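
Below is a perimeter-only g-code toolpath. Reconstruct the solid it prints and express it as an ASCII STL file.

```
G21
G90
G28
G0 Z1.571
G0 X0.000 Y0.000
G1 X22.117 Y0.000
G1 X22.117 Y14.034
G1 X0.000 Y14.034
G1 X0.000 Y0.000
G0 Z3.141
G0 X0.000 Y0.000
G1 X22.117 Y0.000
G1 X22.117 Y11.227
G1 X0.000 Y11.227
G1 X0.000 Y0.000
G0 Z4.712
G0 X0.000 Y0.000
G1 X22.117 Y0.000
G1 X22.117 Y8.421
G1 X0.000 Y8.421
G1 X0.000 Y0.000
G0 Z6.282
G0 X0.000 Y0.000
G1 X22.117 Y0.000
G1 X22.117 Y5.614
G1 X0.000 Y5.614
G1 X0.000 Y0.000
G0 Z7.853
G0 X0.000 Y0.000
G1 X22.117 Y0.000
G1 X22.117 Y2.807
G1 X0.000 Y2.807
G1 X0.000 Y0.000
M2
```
solid part
  facet normal 0.0000 0.0000 -1.0000
    outer loop
      vertex 22.117 16.841 0.000
      vertex 22.117 0.000 0.000
      vertex 0.000 0.000 0.000
    endloop
  endfacet
  facet normal 0.0000 0.0000 -1.0000
    outer loop
      vertex 0.000 16.841 0.000
      vertex 22.117 16.841 0.000
      vertex 0.000 0.000 0.000
    endloop
  endfacet
  facet normal 0.0000 -1.0000 0.0000
    outer loop
      vertex 0.000 0.000 0.000
      vertex 22.117 0.000 0.000
      vertex 22.117 0.000 9.423
    endloop
  endfacet
  facet normal 0.0000 -1.0000 0.0000
    outer loop
      vertex 0.000 0.000 0.000
      vertex 22.117 0.000 9.423
      vertex 0.000 0.000 9.423
    endloop
  endfacet
  facet normal 0.0000 0.4883 0.8727
    outer loop
      vertex 0.000 0.000 9.423
      vertex 22.117 0.000 9.423
      vertex 22.117 16.841 0.000
    endloop
  endfacet
  facet normal 0.0000 0.4883 0.8727
    outer loop
      vertex 0.000 0.000 9.423
      vertex 22.117 16.841 0.000
      vertex 0.000 16.841 0.000
    endloop
  endfacet
  facet normal -1.0000 0.0000 0.0000
    outer loop
      vertex 0.000 0.000 9.423
      vertex 0.000 16.841 0.000
      vertex 0.000 0.000 0.000
    endloop
  endfacet
  facet normal 1.0000 0.0000 0.0000
    outer loop
      vertex 22.117 0.000 0.000
      vertex 22.117 16.841 0.000
      vertex 22.117 0.000 9.423
    endloop
  endfacet
endsolid part

The G0 Z moves step by Δz≈1.571 mm. The G1 loops shrink linearly with z, so the solid tapers from its base footprint up to z≈9.42. Closing with a flat bottom cap and the tapered top and triangulating gives 8 facets — a wedge (ramp): 22.1 × 16.8 mm base, rising to 9.42 mm along the y=0 edge and sloping linearly to z=0 at y=16.8.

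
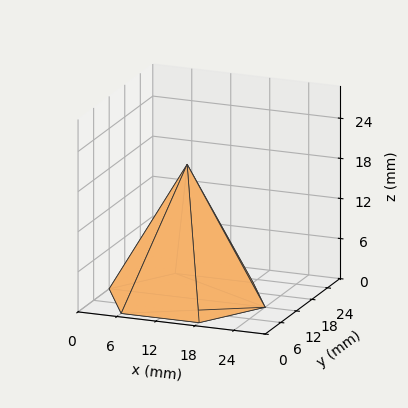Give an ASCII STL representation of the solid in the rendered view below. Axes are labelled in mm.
Reading the render: the shape is a regular 6-sided pyramid, base circumscribed radius ≈ 12 mm, apex at z ≈ 20 mm (dimensions read to the nearest mm from the axis ticks). For the STL, each face is triangulated and given an outward normal.

solid part
  facet normal 0.0000 0.0000 -1.0000
    outer loop
      vertex 6.0 22.4 0.0
      vertex 18.0 22.4 0.0
      vertex 24.0 12.0 0.0
    endloop
  endfacet
  facet normal 0.0000 0.0000 -1.0000
    outer loop
      vertex 0.0 12.0 0.0
      vertex 6.0 22.4 0.0
      vertex 24.0 12.0 0.0
    endloop
  endfacet
  facet normal 0.0000 0.0000 -1.0000
    outer loop
      vertex 6.0 1.6 0.0
      vertex 0.0 12.0 0.0
      vertex 24.0 12.0 0.0
    endloop
  endfacet
  facet normal 0.0000 0.0000 -1.0000
    outer loop
      vertex 18.0 1.6 0.0
      vertex 6.0 1.6 0.0
      vertex 24.0 12.0 0.0
    endloop
  endfacet
  facet normal 0.7686 0.4434 0.4612
    outer loop
      vertex 24.0 12.0 0.0
      vertex 18.0 22.4 0.0
      vertex 12.0 12.0 20.0
    endloop
  endfacet
  facet normal 0.0000 0.8872 0.4614
    outer loop
      vertex 18.0 22.4 0.0
      vertex 6.0 22.4 0.0
      vertex 12.0 12.0 20.0
    endloop
  endfacet
  facet normal -0.7686 0.4434 0.4612
    outer loop
      vertex 6.0 22.4 0.0
      vertex 0.0 12.0 0.0
      vertex 12.0 12.0 20.0
    endloop
  endfacet
  facet normal -0.7686 -0.4434 0.4612
    outer loop
      vertex 0.0 12.0 0.0
      vertex 6.0 1.6 0.0
      vertex 12.0 12.0 20.0
    endloop
  endfacet
  facet normal 0.0000 -0.8872 0.4614
    outer loop
      vertex 6.0 1.6 0.0
      vertex 18.0 1.6 0.0
      vertex 12.0 12.0 20.0
    endloop
  endfacet
  facet normal 0.7686 -0.4434 0.4612
    outer loop
      vertex 18.0 1.6 0.0
      vertex 24.0 12.0 0.0
      vertex 12.0 12.0 20.0
    endloop
  endfacet
endsolid part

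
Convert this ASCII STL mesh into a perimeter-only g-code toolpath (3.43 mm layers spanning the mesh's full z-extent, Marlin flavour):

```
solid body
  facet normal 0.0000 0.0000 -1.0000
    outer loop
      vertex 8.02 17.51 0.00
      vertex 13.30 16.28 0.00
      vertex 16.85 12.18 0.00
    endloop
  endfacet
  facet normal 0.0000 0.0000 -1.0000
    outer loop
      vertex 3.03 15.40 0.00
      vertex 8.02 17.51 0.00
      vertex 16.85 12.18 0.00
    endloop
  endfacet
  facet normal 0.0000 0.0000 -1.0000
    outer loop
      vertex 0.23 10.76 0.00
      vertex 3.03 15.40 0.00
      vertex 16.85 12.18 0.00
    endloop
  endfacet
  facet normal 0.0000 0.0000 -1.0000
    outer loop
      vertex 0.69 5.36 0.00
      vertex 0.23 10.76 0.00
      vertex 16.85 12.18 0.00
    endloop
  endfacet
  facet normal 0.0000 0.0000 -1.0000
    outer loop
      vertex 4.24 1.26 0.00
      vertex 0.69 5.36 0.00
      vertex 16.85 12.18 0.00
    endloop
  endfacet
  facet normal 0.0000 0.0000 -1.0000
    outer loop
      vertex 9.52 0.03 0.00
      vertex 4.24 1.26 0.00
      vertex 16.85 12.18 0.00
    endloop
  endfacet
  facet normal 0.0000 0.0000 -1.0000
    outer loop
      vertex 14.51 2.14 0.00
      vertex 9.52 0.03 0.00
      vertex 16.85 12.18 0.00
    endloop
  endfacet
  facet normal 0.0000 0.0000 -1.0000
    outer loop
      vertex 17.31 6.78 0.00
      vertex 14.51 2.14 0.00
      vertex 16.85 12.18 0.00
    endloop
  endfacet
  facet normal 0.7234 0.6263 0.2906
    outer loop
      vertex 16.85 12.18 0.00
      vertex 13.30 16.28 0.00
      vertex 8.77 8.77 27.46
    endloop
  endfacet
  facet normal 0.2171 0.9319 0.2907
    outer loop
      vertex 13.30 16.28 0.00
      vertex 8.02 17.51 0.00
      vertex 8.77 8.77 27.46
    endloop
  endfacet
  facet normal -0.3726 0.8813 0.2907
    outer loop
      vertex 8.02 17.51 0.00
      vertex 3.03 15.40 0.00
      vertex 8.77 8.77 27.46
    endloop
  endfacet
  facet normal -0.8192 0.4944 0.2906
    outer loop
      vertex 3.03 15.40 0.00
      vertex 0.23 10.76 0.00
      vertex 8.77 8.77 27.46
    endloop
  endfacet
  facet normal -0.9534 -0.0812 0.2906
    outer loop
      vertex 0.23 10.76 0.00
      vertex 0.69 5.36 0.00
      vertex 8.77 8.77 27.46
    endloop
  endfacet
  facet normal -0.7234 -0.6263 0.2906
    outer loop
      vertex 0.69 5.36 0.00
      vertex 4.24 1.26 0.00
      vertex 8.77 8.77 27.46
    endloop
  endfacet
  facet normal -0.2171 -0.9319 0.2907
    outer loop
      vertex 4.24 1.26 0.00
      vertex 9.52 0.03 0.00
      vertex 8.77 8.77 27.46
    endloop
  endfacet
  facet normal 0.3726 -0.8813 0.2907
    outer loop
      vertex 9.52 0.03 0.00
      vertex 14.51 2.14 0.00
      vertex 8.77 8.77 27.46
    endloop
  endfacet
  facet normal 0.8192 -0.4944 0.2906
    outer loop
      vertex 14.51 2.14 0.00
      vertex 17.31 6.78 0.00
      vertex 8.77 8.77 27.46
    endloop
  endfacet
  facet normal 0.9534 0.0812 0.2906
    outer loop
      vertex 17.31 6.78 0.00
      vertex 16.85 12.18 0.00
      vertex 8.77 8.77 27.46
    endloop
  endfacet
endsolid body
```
; perimeter-only toolpath
G21 ; units = mm
G90 ; absolute positioning
G28 ; home
; layer 1
G0 Z3.43
G0 X15.84 Y11.75
G1 X12.73 Y15.34
G1 X8.11 Y16.42
G1 X3.75 Y14.57
G1 X1.30 Y10.51
G1 X1.70 Y5.79
G1 X4.81 Y2.20
G1 X9.43 Y1.12
G1 X13.79 Y2.97
G1 X16.24 Y7.03
G1 X15.84 Y11.75
; layer 2
G0 Z6.87
G0 X14.83 Y11.33
G1 X12.17 Y14.40
G1 X8.21 Y15.32
G1 X4.46 Y13.74
G1 X2.36 Y10.26
G1 X2.71 Y6.21
G1 X5.37 Y3.14
G1 X9.33 Y2.21
G1 X13.07 Y3.80
G1 X15.17 Y7.28
G1 X14.83 Y11.33
; layer 3
G0 Z10.30
G0 X13.82 Y10.90
G1 X11.60 Y13.46
G1 X8.30 Y14.23
G1 X5.18 Y12.91
G1 X3.43 Y10.01
G1 X3.72 Y6.64
G1 X5.94 Y4.08
G1 X9.24 Y3.31
G1 X12.36 Y4.63
G1 X14.11 Y7.53
G1 X13.82 Y10.90
; layer 4
G0 Z13.73
G0 X12.81 Y10.47
G1 X11.04 Y12.53
G1 X8.39 Y13.14
G1 X5.90 Y12.09
G1 X4.50 Y9.77
G1 X4.73 Y7.06
G1 X6.50 Y5.01
G1 X9.14 Y4.40
G1 X11.64 Y5.46
G1 X13.04 Y7.78
G1 X12.81 Y10.47
; layer 5
G0 Z17.16
G0 X11.80 Y10.05
G1 X10.47 Y11.59
G1 X8.49 Y12.05
G1 X6.62 Y11.26
G1 X5.57 Y9.52
G1 X5.74 Y7.49
G1 X7.07 Y5.95
G1 X9.05 Y5.49
G1 X10.92 Y6.28
G1 X11.97 Y8.02
G1 X11.80 Y10.05
; layer 6
G0 Z20.59
G0 X10.79 Y9.62
G1 X9.90 Y10.65
G1 X8.58 Y10.96
G1 X7.33 Y10.43
G1 X6.63 Y9.27
G1 X6.75 Y7.92
G1 X7.64 Y6.89
G1 X8.96 Y6.58
G1 X10.21 Y7.11
G1 X10.91 Y8.27
G1 X10.79 Y9.62
; layer 7
G0 Z24.03
G0 X9.78 Y9.20
G1 X9.34 Y9.71
G1 X8.68 Y9.86
G1 X8.05 Y9.60
G1 X7.70 Y9.02
G1 X7.76 Y8.34
G1 X8.20 Y7.83
G1 X8.86 Y7.68
G1 X9.49 Y7.94
G1 X9.84 Y8.52
G1 X9.78 Y9.20
M2 ; end

The solid is a regular 10-sided pyramid, base circumscribed radius ≈ 8.77 mm, apex at z ≈ 27.5 mm. Slicing at Δz = 3.43 mm — 8 equal slices spanning the solid's height, so layer i sits at z = i·h/8 — gives 7 non-empty perimeters. Each is a 10-segment closed polygon; G0 lifts to the layer z and rapids to the start vertex, then G1 traces the edges. The cross-section shrinks linearly with z (the slice at the apex is degenerate and omitted).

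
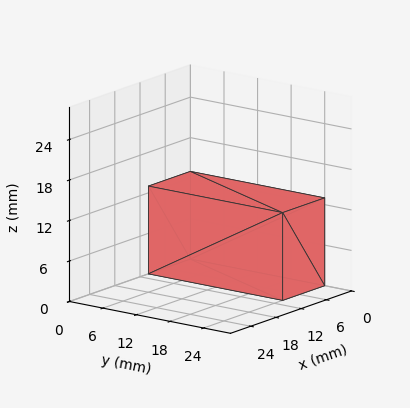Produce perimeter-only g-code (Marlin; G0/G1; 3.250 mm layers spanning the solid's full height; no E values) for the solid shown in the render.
Reading the render: the shape is a rectangular box, roughly 10 × 24 mm footprint and 13 mm tall (dimensions read to the nearest mm from the axis ticks). For the g-code, the solid's height is divided into equal slices at the stated Δz and each level perimeter traced with G1 moves after a G0 lift.

; perimeter-only toolpath
G21 ; units = mm
G90 ; absolute positioning
G28 ; home
; layer 1
G0 Z3.250
G0 X0.000 Y0.000
G1 X10.000 Y0.000
G1 X10.000 Y24.000
G1 X0.000 Y24.000
G1 X0.000 Y0.000
; layer 2
G0 Z6.500
G0 X0.000 Y0.000
G1 X10.000 Y0.000
G1 X10.000 Y24.000
G1 X0.000 Y24.000
G1 X0.000 Y0.000
; layer 3
G0 Z9.750
G0 X0.000 Y0.000
G1 X10.000 Y0.000
G1 X10.000 Y24.000
G1 X0.000 Y24.000
G1 X0.000 Y0.000
; layer 4
G0 Z13.000
G0 X0.000 Y0.000
G1 X10.000 Y0.000
G1 X10.000 Y24.000
G1 X0.000 Y24.000
G1 X0.000 Y0.000
M2 ; end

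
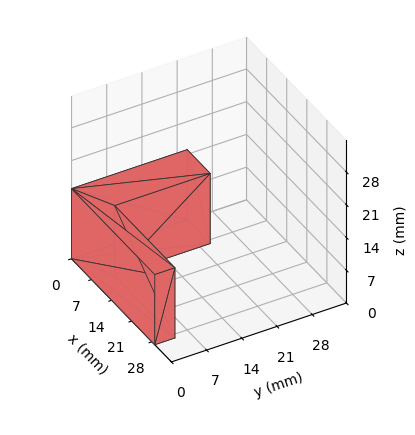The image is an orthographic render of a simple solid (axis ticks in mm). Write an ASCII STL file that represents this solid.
Reading the render: the shape is an L-shaped prism: outer 29 × 23 mm, arm thicknesses ≈ 4 mm (horizontal) and 8 mm (vertical), extruded 15 mm in z (dimensions read to the nearest mm from the axis ticks). For the STL, each face is triangulated and given an outward normal.

solid part
  facet normal 0.0000 0.0000 -1.0000
    outer loop
      vertex 29.000 4.000 0.000
      vertex 29.000 0.000 0.000
      vertex 0.000 0.000 0.000
    endloop
  endfacet
  facet normal 0.0000 0.0000 -1.0000
    outer loop
      vertex 8.000 4.000 0.000
      vertex 29.000 4.000 0.000
      vertex 0.000 0.000 0.000
    endloop
  endfacet
  facet normal 0.0000 0.0000 -1.0000
    outer loop
      vertex 8.000 23.000 0.000
      vertex 8.000 4.000 0.000
      vertex 0.000 0.000 0.000
    endloop
  endfacet
  facet normal 0.0000 0.0000 -1.0000
    outer loop
      vertex 0.000 23.000 0.000
      vertex 8.000 23.000 0.000
      vertex 0.000 0.000 0.000
    endloop
  endfacet
  facet normal 0.0000 0.0000 1.0000
    outer loop
      vertex 0.000 0.000 15.000
      vertex 29.000 0.000 15.000
      vertex 29.000 4.000 15.000
    endloop
  endfacet
  facet normal 0.0000 0.0000 1.0000
    outer loop
      vertex 0.000 0.000 15.000
      vertex 29.000 4.000 15.000
      vertex 8.000 4.000 15.000
    endloop
  endfacet
  facet normal 0.0000 0.0000 1.0000
    outer loop
      vertex 0.000 0.000 15.000
      vertex 8.000 4.000 15.000
      vertex 8.000 23.000 15.000
    endloop
  endfacet
  facet normal 0.0000 0.0000 1.0000
    outer loop
      vertex 0.000 0.000 15.000
      vertex 8.000 23.000 15.000
      vertex 0.000 23.000 15.000
    endloop
  endfacet
  facet normal 0.0000 -1.0000 0.0000
    outer loop
      vertex 0.000 0.000 0.000
      vertex 29.000 0.000 0.000
      vertex 29.000 0.000 15.000
    endloop
  endfacet
  facet normal 0.0000 -1.0000 0.0000
    outer loop
      vertex 0.000 0.000 0.000
      vertex 29.000 0.000 15.000
      vertex 0.000 0.000 15.000
    endloop
  endfacet
  facet normal 1.0000 0.0000 0.0000
    outer loop
      vertex 29.000 0.000 0.000
      vertex 29.000 4.000 0.000
      vertex 29.000 4.000 15.000
    endloop
  endfacet
  facet normal 1.0000 0.0000 0.0000
    outer loop
      vertex 29.000 0.000 0.000
      vertex 29.000 4.000 15.000
      vertex 29.000 0.000 15.000
    endloop
  endfacet
  facet normal 0.0000 1.0000 0.0000
    outer loop
      vertex 29.000 4.000 0.000
      vertex 8.000 4.000 0.000
      vertex 8.000 4.000 15.000
    endloop
  endfacet
  facet normal 0.0000 1.0000 0.0000
    outer loop
      vertex 29.000 4.000 0.000
      vertex 8.000 4.000 15.000
      vertex 29.000 4.000 15.000
    endloop
  endfacet
  facet normal 1.0000 0.0000 0.0000
    outer loop
      vertex 8.000 4.000 0.000
      vertex 8.000 23.000 0.000
      vertex 8.000 23.000 15.000
    endloop
  endfacet
  facet normal 1.0000 0.0000 0.0000
    outer loop
      vertex 8.000 4.000 0.000
      vertex 8.000 23.000 15.000
      vertex 8.000 4.000 15.000
    endloop
  endfacet
  facet normal 0.0000 1.0000 0.0000
    outer loop
      vertex 8.000 23.000 0.000
      vertex 0.000 23.000 0.000
      vertex 0.000 23.000 15.000
    endloop
  endfacet
  facet normal 0.0000 1.0000 0.0000
    outer loop
      vertex 8.000 23.000 0.000
      vertex 0.000 23.000 15.000
      vertex 8.000 23.000 15.000
    endloop
  endfacet
  facet normal -1.0000 0.0000 0.0000
    outer loop
      vertex 0.000 23.000 0.000
      vertex 0.000 0.000 0.000
      vertex 0.000 0.000 15.000
    endloop
  endfacet
  facet normal -1.0000 0.0000 0.0000
    outer loop
      vertex 0.000 23.000 0.000
      vertex 0.000 0.000 15.000
      vertex 0.000 23.000 15.000
    endloop
  endfacet
endsolid part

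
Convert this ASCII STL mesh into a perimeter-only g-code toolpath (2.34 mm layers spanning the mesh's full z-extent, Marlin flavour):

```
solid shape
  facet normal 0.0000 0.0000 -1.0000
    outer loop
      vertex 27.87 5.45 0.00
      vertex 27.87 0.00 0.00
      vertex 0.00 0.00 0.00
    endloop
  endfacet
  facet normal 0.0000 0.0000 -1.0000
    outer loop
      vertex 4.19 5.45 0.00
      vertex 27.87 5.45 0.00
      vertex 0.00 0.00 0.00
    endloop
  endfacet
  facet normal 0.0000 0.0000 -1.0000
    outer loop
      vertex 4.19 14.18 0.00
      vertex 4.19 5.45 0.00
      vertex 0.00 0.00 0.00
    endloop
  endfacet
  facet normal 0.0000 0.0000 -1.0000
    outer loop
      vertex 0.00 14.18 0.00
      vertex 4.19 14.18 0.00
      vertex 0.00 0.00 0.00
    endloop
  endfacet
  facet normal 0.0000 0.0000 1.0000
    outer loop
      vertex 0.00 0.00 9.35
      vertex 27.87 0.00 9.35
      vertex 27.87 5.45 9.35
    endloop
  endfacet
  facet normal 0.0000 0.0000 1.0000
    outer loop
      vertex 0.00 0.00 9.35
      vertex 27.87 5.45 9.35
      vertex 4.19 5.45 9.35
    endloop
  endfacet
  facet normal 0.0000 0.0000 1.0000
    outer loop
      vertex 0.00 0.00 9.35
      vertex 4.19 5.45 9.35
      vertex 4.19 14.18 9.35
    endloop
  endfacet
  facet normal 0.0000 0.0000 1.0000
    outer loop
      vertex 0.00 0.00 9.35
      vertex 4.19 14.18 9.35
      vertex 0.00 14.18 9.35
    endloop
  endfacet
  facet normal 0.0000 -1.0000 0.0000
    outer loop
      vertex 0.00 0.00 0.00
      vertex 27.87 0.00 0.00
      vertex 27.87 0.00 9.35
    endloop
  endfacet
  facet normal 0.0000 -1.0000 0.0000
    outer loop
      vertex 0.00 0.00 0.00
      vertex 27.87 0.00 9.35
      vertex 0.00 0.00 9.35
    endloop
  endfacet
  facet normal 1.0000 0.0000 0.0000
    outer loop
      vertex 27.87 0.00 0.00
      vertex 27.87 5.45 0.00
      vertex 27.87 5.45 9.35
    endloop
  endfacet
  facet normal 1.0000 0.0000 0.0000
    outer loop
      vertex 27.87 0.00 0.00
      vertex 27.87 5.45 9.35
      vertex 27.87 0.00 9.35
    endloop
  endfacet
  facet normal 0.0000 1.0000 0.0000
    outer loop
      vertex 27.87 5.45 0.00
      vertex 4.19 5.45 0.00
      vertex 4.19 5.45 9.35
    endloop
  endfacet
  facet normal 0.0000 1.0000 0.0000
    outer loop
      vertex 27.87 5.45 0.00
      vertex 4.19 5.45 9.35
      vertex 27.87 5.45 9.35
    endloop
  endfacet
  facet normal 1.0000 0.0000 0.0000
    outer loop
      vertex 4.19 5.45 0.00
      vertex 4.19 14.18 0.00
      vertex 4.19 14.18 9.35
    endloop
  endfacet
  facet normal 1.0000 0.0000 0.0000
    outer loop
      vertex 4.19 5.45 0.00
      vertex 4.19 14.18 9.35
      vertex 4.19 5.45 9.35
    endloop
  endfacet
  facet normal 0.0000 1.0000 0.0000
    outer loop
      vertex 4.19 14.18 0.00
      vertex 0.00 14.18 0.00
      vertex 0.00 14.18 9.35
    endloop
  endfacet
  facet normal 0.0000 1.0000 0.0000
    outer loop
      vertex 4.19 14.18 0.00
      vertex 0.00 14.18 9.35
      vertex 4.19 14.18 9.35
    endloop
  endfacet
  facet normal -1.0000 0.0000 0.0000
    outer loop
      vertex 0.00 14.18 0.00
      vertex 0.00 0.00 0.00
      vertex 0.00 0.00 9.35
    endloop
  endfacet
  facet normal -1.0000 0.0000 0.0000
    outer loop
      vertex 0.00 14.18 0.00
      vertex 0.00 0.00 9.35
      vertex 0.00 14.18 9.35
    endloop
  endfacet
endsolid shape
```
; perimeter-only toolpath
G21 ; units = mm
G90 ; absolute positioning
G28 ; home
; layer 1
G0 Z2.34
G0 X0.00 Y0.00
G1 X27.87 Y0.00
G1 X27.87 Y5.45
G1 X4.19 Y5.45
G1 X4.19 Y14.18
G1 X0.00 Y14.18
G1 X0.00 Y0.00
; layer 2
G0 Z4.67
G0 X0.00 Y0.00
G1 X27.87 Y0.00
G1 X27.87 Y5.45
G1 X4.19 Y5.45
G1 X4.19 Y14.18
G1 X0.00 Y14.18
G1 X0.00 Y0.00
; layer 3
G0 Z7.01
G0 X0.00 Y0.00
G1 X27.87 Y0.00
G1 X27.87 Y5.45
G1 X4.19 Y5.45
G1 X4.19 Y14.18
G1 X0.00 Y14.18
G1 X0.00 Y0.00
; layer 4
G0 Z9.35
G0 X0.00 Y0.00
G1 X27.87 Y0.00
G1 X27.87 Y5.45
G1 X4.19 Y5.45
G1 X4.19 Y14.18
G1 X0.00 Y14.18
G1 X0.00 Y0.00
M2 ; end

The solid is an L-shaped prism: outer 27.9 × 14.2 mm, arm thicknesses ≈ 5.45 mm (horizontal) and 4.19 mm (vertical), extruded 9.35 mm in z. Slicing at Δz = 2.34 mm — 4 equal slices spanning the solid's height, so layer i sits at z = i·h/4 — gives 4 non-empty perimeters. Each is a 6-segment closed polygon; G0 lifts to the layer z and rapids to the start vertex, then G1 traces the edges.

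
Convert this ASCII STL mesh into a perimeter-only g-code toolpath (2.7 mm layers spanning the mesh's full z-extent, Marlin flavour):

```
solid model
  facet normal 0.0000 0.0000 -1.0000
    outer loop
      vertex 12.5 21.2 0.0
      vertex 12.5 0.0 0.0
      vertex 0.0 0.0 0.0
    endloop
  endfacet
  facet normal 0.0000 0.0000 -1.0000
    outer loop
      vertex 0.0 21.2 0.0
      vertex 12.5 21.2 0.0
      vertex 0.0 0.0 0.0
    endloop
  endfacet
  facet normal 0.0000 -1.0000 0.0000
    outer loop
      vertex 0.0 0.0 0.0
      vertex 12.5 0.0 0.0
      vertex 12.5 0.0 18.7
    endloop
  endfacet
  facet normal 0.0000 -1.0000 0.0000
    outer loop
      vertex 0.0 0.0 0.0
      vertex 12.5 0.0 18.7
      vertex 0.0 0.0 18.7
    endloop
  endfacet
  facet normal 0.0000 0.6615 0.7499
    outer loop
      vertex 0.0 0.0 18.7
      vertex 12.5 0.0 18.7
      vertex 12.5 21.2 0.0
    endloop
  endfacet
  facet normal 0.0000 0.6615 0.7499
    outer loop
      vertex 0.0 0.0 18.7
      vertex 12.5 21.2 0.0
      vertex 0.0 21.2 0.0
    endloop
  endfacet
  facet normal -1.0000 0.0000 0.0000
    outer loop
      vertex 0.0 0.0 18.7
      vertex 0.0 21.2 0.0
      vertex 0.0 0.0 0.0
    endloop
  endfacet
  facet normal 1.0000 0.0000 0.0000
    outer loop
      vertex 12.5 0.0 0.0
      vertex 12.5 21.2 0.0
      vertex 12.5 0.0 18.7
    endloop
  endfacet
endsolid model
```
; perimeter-only toolpath
G21 ; units = mm
G90 ; absolute positioning
G28 ; home
; layer 1
G0 Z2.7
G0 X0.0 Y0.0
G1 X12.5 Y0.0
G1 X12.5 Y18.2
G1 X0.0 Y18.2
G1 X0.0 Y0.0
; layer 2
G0 Z5.3
G0 X0.0 Y0.0
G1 X12.5 Y0.0
G1 X12.5 Y15.1
G1 X0.0 Y15.1
G1 X0.0 Y0.0
; layer 3
G0 Z8.0
G0 X0.0 Y0.0
G1 X12.5 Y0.0
G1 X12.5 Y12.1
G1 X0.0 Y12.1
G1 X0.0 Y0.0
; layer 4
G0 Z10.7
G0 X0.0 Y0.0
G1 X12.5 Y0.0
G1 X12.5 Y9.1
G1 X0.0 Y9.1
G1 X0.0 Y0.0
; layer 5
G0 Z13.4
G0 X0.0 Y0.0
G1 X12.5 Y0.0
G1 X12.5 Y6.1
G1 X0.0 Y6.1
G1 X0.0 Y0.0
; layer 6
G0 Z16.0
G0 X0.0 Y0.0
G1 X12.5 Y0.0
G1 X12.5 Y3.0
G1 X0.0 Y3.0
G1 X0.0 Y0.0
M2 ; end

The solid is a wedge (ramp): 12.5 × 21.2 mm base, rising to 18.7 mm along the y=0 edge and sloping linearly to z=0 at y=21.2. Slicing at Δz = 2.7 mm — 7 equal slices spanning the solid's height, so layer i sits at z = i·h/7 — gives 6 non-empty perimeters. Each is a 4-segment closed polygon; G0 lifts to the layer z and rapids to the start vertex, then G1 traces the edges. The cross-section shrinks linearly with z (the slice at the apex is degenerate and omitted).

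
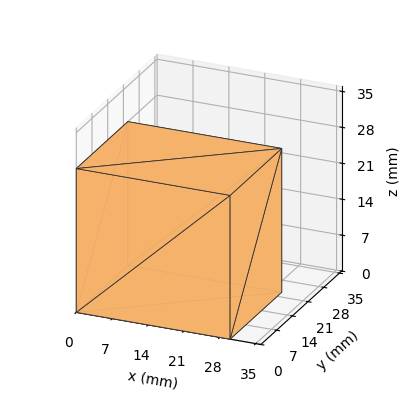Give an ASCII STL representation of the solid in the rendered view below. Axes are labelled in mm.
Reading the render: the shape is a rectangular box, roughly 30 × 23 mm footprint and 28 mm tall (dimensions read to the nearest mm from the axis ticks). For the STL, each face is triangulated and given an outward normal.

solid part
  facet normal 0.0000 0.0000 -1.0000
    outer loop
      vertex 30.0 23.0 0.0
      vertex 30.0 0.0 0.0
      vertex 0.0 0.0 0.0
    endloop
  endfacet
  facet normal 0.0000 0.0000 -1.0000
    outer loop
      vertex 0.0 23.0 0.0
      vertex 30.0 23.0 0.0
      vertex 0.0 0.0 0.0
    endloop
  endfacet
  facet normal 0.0000 0.0000 1.0000
    outer loop
      vertex 0.0 0.0 28.0
      vertex 30.0 0.0 28.0
      vertex 30.0 23.0 28.0
    endloop
  endfacet
  facet normal 0.0000 0.0000 1.0000
    outer loop
      vertex 0.0 0.0 28.0
      vertex 30.0 23.0 28.0
      vertex 0.0 23.0 28.0
    endloop
  endfacet
  facet normal 0.0000 -1.0000 0.0000
    outer loop
      vertex 0.0 0.0 0.0
      vertex 30.0 0.0 0.0
      vertex 30.0 0.0 28.0
    endloop
  endfacet
  facet normal 0.0000 -1.0000 0.0000
    outer loop
      vertex 0.0 0.0 0.0
      vertex 30.0 0.0 28.0
      vertex 0.0 0.0 28.0
    endloop
  endfacet
  facet normal 0.0000 1.0000 0.0000
    outer loop
      vertex 30.0 23.0 28.0
      vertex 30.0 23.0 0.0
      vertex 0.0 23.0 0.0
    endloop
  endfacet
  facet normal 0.0000 1.0000 0.0000
    outer loop
      vertex 0.0 23.0 28.0
      vertex 30.0 23.0 28.0
      vertex 0.0 23.0 0.0
    endloop
  endfacet
  facet normal -1.0000 0.0000 0.0000
    outer loop
      vertex 0.0 23.0 28.0
      vertex 0.0 23.0 0.0
      vertex 0.0 0.0 0.0
    endloop
  endfacet
  facet normal -1.0000 0.0000 0.0000
    outer loop
      vertex 0.0 0.0 28.0
      vertex 0.0 23.0 28.0
      vertex 0.0 0.0 0.0
    endloop
  endfacet
  facet normal 1.0000 0.0000 0.0000
    outer loop
      vertex 30.0 0.0 0.0
      vertex 30.0 23.0 0.0
      vertex 30.0 23.0 28.0
    endloop
  endfacet
  facet normal 1.0000 0.0000 0.0000
    outer loop
      vertex 30.0 0.0 0.0
      vertex 30.0 23.0 28.0
      vertex 30.0 0.0 28.0
    endloop
  endfacet
endsolid part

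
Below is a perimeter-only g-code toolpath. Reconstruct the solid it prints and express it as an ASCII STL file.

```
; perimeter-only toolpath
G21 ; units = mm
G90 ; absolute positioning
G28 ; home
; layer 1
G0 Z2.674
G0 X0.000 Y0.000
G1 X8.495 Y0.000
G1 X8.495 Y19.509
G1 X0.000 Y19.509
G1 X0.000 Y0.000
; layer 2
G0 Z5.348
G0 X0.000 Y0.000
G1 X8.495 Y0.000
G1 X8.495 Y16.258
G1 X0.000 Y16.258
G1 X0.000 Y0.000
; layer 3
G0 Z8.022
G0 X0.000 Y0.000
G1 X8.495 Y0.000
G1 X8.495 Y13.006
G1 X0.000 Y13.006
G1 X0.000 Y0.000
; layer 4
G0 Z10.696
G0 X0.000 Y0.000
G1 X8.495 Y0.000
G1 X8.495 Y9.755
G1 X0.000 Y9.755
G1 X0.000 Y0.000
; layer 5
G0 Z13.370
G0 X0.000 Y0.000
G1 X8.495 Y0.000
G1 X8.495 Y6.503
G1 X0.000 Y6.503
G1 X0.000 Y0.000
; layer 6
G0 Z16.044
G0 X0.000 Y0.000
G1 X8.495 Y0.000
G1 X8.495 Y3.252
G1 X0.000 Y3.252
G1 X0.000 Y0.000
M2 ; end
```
solid part
  facet normal 0.0000 0.0000 -1.0000
    outer loop
      vertex 8.495 22.761 0.000
      vertex 8.495 0.000 0.000
      vertex 0.000 0.000 0.000
    endloop
  endfacet
  facet normal 0.0000 0.0000 -1.0000
    outer loop
      vertex 0.000 22.761 0.000
      vertex 8.495 22.761 0.000
      vertex 0.000 0.000 0.000
    endloop
  endfacet
  facet normal 0.0000 -1.0000 0.0000
    outer loop
      vertex 0.000 0.000 0.000
      vertex 8.495 0.000 0.000
      vertex 8.495 0.000 18.718
    endloop
  endfacet
  facet normal 0.0000 -1.0000 0.0000
    outer loop
      vertex 0.000 0.000 0.000
      vertex 8.495 0.000 18.718
      vertex 0.000 0.000 18.718
    endloop
  endfacet
  facet normal 0.0000 0.6352 0.7724
    outer loop
      vertex 0.000 0.000 18.718
      vertex 8.495 0.000 18.718
      vertex 8.495 22.761 0.000
    endloop
  endfacet
  facet normal 0.0000 0.6352 0.7724
    outer loop
      vertex 0.000 0.000 18.718
      vertex 8.495 22.761 0.000
      vertex 0.000 22.761 0.000
    endloop
  endfacet
  facet normal -1.0000 0.0000 0.0000
    outer loop
      vertex 0.000 0.000 18.718
      vertex 0.000 22.761 0.000
      vertex 0.000 0.000 0.000
    endloop
  endfacet
  facet normal 1.0000 0.0000 0.0000
    outer loop
      vertex 8.495 0.000 0.000
      vertex 8.495 22.761 0.000
      vertex 8.495 0.000 18.718
    endloop
  endfacet
endsolid part

The G0 Z moves step by Δz≈2.674 mm. The G1 loops shrink linearly with z, so the solid tapers from its base footprint up to z≈18.7. Closing with a flat bottom cap and the tapered top and triangulating gives 8 facets — a wedge (ramp): 8.49 × 22.8 mm base, rising to 18.7 mm along the y=0 edge and sloping linearly to z=0 at y=22.8.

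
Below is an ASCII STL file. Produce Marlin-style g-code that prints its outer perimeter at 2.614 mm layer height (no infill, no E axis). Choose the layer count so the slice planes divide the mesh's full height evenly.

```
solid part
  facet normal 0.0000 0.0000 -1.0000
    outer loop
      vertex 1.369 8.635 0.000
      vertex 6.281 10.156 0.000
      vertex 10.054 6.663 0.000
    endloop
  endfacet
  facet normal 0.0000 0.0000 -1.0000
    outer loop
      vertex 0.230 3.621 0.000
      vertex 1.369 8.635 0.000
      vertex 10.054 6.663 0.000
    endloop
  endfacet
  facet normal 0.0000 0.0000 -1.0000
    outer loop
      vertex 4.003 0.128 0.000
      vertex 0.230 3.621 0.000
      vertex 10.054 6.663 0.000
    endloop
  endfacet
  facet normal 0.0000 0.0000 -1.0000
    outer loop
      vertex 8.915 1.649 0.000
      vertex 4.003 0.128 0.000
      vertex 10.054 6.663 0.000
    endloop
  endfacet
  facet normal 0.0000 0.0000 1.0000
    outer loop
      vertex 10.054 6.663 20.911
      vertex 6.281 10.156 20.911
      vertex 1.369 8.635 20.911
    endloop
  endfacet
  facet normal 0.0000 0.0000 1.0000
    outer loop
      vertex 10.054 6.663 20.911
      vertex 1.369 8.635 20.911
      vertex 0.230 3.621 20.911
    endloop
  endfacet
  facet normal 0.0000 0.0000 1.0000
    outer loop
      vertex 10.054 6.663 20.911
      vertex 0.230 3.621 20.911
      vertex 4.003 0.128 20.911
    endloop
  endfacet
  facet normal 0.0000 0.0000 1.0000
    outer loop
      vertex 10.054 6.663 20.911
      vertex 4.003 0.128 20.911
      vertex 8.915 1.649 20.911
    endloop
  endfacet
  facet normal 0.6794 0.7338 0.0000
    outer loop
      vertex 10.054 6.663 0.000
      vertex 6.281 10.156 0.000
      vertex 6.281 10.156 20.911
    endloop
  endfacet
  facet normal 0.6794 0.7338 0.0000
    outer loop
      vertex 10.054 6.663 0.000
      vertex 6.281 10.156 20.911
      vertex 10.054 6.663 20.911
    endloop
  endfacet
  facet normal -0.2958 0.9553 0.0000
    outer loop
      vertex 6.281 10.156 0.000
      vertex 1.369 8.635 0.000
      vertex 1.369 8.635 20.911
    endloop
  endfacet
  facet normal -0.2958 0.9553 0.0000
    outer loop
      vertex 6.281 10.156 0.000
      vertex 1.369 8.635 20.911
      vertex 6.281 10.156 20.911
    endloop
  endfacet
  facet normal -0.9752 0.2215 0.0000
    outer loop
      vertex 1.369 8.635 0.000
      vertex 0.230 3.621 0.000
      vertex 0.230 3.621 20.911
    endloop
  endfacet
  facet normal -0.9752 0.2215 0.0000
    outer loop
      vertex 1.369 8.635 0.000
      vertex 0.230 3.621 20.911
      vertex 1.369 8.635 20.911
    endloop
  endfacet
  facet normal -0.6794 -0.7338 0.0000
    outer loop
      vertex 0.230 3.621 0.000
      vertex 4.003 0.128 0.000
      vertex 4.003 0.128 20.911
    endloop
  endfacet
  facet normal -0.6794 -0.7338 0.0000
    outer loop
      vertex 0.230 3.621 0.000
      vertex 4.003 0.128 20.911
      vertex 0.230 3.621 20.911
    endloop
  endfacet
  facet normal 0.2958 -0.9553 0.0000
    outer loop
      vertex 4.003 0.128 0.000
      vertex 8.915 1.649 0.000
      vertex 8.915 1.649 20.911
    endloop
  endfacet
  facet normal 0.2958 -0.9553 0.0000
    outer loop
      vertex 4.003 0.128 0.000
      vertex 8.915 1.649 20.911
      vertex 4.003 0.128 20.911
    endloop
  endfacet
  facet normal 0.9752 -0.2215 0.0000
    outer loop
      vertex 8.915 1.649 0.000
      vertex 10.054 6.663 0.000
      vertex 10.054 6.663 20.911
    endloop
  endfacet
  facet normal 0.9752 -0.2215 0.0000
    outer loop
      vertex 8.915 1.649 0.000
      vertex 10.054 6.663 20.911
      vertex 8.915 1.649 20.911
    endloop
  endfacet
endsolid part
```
; perimeter-only toolpath
G21 ; units = mm
G90 ; absolute positioning
G28 ; home
; layer 1
G0 Z2.614
G0 X10.054 Y6.663
G1 X6.281 Y10.156
G1 X1.369 Y8.635
G1 X0.230 Y3.621
G1 X4.003 Y0.128
G1 X8.915 Y1.649
G1 X10.054 Y6.663
; layer 2
G0 Z5.228
G0 X10.054 Y6.663
G1 X6.281 Y10.156
G1 X1.369 Y8.635
G1 X0.230 Y3.621
G1 X4.003 Y0.128
G1 X8.915 Y1.649
G1 X10.054 Y6.663
; layer 3
G0 Z7.842
G0 X10.054 Y6.663
G1 X6.281 Y10.156
G1 X1.369 Y8.635
G1 X0.230 Y3.621
G1 X4.003 Y0.128
G1 X8.915 Y1.649
G1 X10.054 Y6.663
; layer 4
G0 Z10.456
G0 X10.054 Y6.663
G1 X6.281 Y10.156
G1 X1.369 Y8.635
G1 X0.230 Y3.621
G1 X4.003 Y0.128
G1 X8.915 Y1.649
G1 X10.054 Y6.663
; layer 5
G0 Z13.069
G0 X10.054 Y6.663
G1 X6.281 Y10.156
G1 X1.369 Y8.635
G1 X0.230 Y3.621
G1 X4.003 Y0.128
G1 X8.915 Y1.649
G1 X10.054 Y6.663
; layer 6
G0 Z15.683
G0 X10.054 Y6.663
G1 X6.281 Y10.156
G1 X1.369 Y8.635
G1 X0.230 Y3.621
G1 X4.003 Y0.128
G1 X8.915 Y1.649
G1 X10.054 Y6.663
; layer 7
G0 Z18.297
G0 X10.054 Y6.663
G1 X6.281 Y10.156
G1 X1.369 Y8.635
G1 X0.230 Y3.621
G1 X4.003 Y0.128
G1 X8.915 Y1.649
G1 X10.054 Y6.663
; layer 8
G0 Z20.911
G0 X10.054 Y6.663
G1 X6.281 Y10.156
G1 X1.369 Y8.635
G1 X0.230 Y3.621
G1 X4.003 Y0.128
G1 X8.915 Y1.649
G1 X10.054 Y6.663
M2 ; end

The solid is a regular 6-sided prism (a cylinder approximated with 6 flat sides), circumscribed radius ≈ 5.14 mm, height ≈ 20.9 mm. Slicing at Δz = 2.614 mm — 8 equal slices spanning the solid's height, so layer i sits at z = i·h/8 — gives 8 non-empty perimeters. Each is a 6-segment closed polygon; G0 lifts to the layer z and rapids to the start vertex, then G1 traces the edges.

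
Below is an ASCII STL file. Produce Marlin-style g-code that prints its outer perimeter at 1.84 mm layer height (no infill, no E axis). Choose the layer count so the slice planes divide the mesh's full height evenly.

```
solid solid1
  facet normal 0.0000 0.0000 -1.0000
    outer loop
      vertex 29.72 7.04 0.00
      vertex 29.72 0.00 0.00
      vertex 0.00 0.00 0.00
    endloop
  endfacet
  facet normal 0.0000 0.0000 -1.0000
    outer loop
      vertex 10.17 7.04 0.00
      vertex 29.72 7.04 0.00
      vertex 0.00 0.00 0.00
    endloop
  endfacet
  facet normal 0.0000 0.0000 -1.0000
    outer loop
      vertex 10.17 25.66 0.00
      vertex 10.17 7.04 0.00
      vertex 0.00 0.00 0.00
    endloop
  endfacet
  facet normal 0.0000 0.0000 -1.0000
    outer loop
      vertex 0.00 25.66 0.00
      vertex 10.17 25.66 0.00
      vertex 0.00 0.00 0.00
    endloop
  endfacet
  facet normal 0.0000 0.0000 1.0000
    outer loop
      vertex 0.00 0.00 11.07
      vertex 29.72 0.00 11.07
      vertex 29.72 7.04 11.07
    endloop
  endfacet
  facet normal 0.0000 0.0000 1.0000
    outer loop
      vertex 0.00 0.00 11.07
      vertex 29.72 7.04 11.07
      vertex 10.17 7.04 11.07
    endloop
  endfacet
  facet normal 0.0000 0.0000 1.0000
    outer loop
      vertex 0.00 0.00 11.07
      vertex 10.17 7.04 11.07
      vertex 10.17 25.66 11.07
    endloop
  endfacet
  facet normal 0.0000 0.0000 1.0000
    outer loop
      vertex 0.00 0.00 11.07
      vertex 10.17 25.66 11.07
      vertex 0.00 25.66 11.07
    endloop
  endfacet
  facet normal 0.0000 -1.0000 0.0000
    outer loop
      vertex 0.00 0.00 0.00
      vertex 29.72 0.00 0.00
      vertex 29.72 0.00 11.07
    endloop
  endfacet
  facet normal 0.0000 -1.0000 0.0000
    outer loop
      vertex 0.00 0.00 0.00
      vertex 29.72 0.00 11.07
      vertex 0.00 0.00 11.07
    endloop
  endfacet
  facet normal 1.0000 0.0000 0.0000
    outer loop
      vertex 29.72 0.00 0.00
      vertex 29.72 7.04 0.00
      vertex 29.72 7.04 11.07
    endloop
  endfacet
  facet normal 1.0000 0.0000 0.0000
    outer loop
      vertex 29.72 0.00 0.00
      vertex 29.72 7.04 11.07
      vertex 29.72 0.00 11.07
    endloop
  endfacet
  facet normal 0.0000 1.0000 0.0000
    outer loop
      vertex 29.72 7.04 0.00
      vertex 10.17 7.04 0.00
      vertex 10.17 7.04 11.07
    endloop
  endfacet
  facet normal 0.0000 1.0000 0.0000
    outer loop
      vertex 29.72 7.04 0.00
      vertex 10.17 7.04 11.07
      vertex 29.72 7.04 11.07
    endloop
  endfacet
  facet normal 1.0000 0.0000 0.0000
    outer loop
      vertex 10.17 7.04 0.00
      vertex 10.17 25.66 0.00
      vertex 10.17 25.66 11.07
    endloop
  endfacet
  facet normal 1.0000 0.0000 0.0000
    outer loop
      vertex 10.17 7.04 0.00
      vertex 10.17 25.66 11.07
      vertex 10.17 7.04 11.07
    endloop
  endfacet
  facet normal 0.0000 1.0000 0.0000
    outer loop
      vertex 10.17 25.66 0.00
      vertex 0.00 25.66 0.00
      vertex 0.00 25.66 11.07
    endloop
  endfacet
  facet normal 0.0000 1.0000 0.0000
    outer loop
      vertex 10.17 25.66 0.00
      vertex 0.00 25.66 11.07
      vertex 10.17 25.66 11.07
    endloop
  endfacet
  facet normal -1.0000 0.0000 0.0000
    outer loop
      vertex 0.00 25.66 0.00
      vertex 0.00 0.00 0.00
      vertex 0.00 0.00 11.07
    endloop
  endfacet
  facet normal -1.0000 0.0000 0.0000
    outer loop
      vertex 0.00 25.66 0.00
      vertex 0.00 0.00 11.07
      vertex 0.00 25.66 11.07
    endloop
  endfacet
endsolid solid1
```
; perimeter-only toolpath
G21 ; units = mm
G90 ; absolute positioning
G28 ; home
; layer 1
G0 Z1.84
G0 X0.00 Y0.00
G1 X29.72 Y0.00
G1 X29.72 Y7.04
G1 X10.17 Y7.04
G1 X10.17 Y25.66
G1 X0.00 Y25.66
G1 X0.00 Y0.00
; layer 2
G0 Z3.69
G0 X0.00 Y0.00
G1 X29.72 Y0.00
G1 X29.72 Y7.04
G1 X10.17 Y7.04
G1 X10.17 Y25.66
G1 X0.00 Y25.66
G1 X0.00 Y0.00
; layer 3
G0 Z5.54
G0 X0.00 Y0.00
G1 X29.72 Y0.00
G1 X29.72 Y7.04
G1 X10.17 Y7.04
G1 X10.17 Y25.66
G1 X0.00 Y25.66
G1 X0.00 Y0.00
; layer 4
G0 Z7.38
G0 X0.00 Y0.00
G1 X29.72 Y0.00
G1 X29.72 Y7.04
G1 X10.17 Y7.04
G1 X10.17 Y25.66
G1 X0.00 Y25.66
G1 X0.00 Y0.00
; layer 5
G0 Z9.22
G0 X0.00 Y0.00
G1 X29.72 Y0.00
G1 X29.72 Y7.04
G1 X10.17 Y7.04
G1 X10.17 Y25.66
G1 X0.00 Y25.66
G1 X0.00 Y0.00
; layer 6
G0 Z11.07
G0 X0.00 Y0.00
G1 X29.72 Y0.00
G1 X29.72 Y7.04
G1 X10.17 Y7.04
G1 X10.17 Y25.66
G1 X0.00 Y25.66
G1 X0.00 Y0.00
M2 ; end

The solid is an L-shaped prism: outer 29.7 × 25.7 mm, arm thicknesses ≈ 7.04 mm (horizontal) and 10.2 mm (vertical), extruded 11.1 mm in z. Slicing at Δz = 1.84 mm — 6 equal slices spanning the solid's height, so layer i sits at z = i·h/6 — gives 6 non-empty perimeters. Each is a 6-segment closed polygon; G0 lifts to the layer z and rapids to the start vertex, then G1 traces the edges.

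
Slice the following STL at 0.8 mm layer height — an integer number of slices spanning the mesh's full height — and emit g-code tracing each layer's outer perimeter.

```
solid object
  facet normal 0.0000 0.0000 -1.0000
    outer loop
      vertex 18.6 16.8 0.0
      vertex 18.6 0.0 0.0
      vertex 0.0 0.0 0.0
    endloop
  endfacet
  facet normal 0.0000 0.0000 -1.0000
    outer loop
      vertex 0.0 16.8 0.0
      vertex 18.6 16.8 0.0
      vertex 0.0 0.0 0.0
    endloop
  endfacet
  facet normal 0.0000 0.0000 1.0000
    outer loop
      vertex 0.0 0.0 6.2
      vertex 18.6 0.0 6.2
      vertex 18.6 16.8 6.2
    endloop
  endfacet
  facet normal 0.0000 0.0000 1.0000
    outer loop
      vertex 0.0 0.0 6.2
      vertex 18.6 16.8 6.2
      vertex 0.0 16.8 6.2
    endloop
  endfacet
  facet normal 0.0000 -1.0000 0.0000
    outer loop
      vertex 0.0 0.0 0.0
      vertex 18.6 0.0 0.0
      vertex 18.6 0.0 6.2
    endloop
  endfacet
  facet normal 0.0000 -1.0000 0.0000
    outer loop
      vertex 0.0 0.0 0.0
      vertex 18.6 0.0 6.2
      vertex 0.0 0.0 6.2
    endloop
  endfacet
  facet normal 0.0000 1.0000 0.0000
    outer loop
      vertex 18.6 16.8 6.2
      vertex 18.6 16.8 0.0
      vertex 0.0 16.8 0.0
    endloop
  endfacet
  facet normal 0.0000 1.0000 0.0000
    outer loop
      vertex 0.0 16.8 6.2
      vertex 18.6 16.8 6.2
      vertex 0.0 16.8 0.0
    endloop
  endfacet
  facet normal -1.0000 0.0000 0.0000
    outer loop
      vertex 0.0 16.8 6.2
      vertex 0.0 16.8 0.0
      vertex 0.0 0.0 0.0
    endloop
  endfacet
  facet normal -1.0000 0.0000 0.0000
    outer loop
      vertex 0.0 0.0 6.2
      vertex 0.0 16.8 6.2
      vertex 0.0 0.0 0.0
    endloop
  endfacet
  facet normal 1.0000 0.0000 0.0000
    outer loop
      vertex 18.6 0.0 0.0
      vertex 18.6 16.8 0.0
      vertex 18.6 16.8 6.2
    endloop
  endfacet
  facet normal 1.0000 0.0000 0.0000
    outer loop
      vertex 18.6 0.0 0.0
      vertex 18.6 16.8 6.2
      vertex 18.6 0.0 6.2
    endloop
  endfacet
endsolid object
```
; perimeter-only toolpath
G21 ; units = mm
G90 ; absolute positioning
G28 ; home
; layer 1
G0 Z0.8
G0 X0.0 Y0.0
G1 X18.6 Y0.0
G1 X18.6 Y16.8
G1 X0.0 Y16.8
G1 X0.0 Y0.0
; layer 2
G0 Z1.6
G0 X0.0 Y0.0
G1 X18.6 Y0.0
G1 X18.6 Y16.8
G1 X0.0 Y16.8
G1 X0.0 Y0.0
; layer 3
G0 Z2.3
G0 X0.0 Y0.0
G1 X18.6 Y0.0
G1 X18.6 Y16.8
G1 X0.0 Y16.8
G1 X0.0 Y0.0
; layer 4
G0 Z3.1
G0 X0.0 Y0.0
G1 X18.6 Y0.0
G1 X18.6 Y16.8
G1 X0.0 Y16.8
G1 X0.0 Y0.0
; layer 5
G0 Z3.9
G0 X0.0 Y0.0
G1 X18.6 Y0.0
G1 X18.6 Y16.8
G1 X0.0 Y16.8
G1 X0.0 Y0.0
; layer 6
G0 Z4.7
G0 X0.0 Y0.0
G1 X18.6 Y0.0
G1 X18.6 Y16.8
G1 X0.0 Y16.8
G1 X0.0 Y0.0
; layer 7
G0 Z5.4
G0 X0.0 Y0.0
G1 X18.6 Y0.0
G1 X18.6 Y16.8
G1 X0.0 Y16.8
G1 X0.0 Y0.0
; layer 8
G0 Z6.2
G0 X0.0 Y0.0
G1 X18.6 Y0.0
G1 X18.6 Y16.8
G1 X0.0 Y16.8
G1 X0.0 Y0.0
M2 ; end

The solid is a rectangular box, roughly 18.6 × 16.8 mm footprint and 6.2 mm tall. Slicing at Δz = 0.8 mm — 8 equal slices spanning the solid's height, so layer i sits at z = i·h/8 — gives 8 non-empty perimeters. Each is a 4-segment closed polygon; G0 lifts to the layer z and rapids to the start vertex, then G1 traces the edges.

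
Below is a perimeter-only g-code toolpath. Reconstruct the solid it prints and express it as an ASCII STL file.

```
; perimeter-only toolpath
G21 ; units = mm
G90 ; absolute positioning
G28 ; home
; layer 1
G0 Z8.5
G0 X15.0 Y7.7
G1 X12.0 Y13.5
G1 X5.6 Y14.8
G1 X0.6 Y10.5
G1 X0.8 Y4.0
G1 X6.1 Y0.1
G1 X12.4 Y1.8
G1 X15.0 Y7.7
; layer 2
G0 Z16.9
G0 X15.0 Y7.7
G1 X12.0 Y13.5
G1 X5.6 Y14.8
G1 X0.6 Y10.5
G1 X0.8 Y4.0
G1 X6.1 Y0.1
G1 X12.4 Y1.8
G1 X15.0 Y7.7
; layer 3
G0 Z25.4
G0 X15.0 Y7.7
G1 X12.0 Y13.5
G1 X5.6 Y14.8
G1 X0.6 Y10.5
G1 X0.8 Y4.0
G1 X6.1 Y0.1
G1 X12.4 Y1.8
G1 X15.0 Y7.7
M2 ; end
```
solid part
  facet normal 0.0000 0.0000 -1.0000
    outer loop
      vertex 5.6 14.8 0.0
      vertex 12.0 13.5 0.0
      vertex 15.0 7.7 0.0
    endloop
  endfacet
  facet normal 0.0000 0.0000 -1.0000
    outer loop
      vertex 0.6 10.5 0.0
      vertex 5.6 14.8 0.0
      vertex 15.0 7.7 0.0
    endloop
  endfacet
  facet normal 0.0000 0.0000 -1.0000
    outer loop
      vertex 0.8 4.0 0.0
      vertex 0.6 10.5 0.0
      vertex 15.0 7.7 0.0
    endloop
  endfacet
  facet normal 0.0000 0.0000 -1.0000
    outer loop
      vertex 6.1 0.1 0.0
      vertex 0.8 4.0 0.0
      vertex 15.0 7.7 0.0
    endloop
  endfacet
  facet normal 0.0000 0.0000 -1.0000
    outer loop
      vertex 12.4 1.8 0.0
      vertex 6.1 0.1 0.0
      vertex 15.0 7.7 0.0
    endloop
  endfacet
  facet normal 0.0000 0.0000 1.0000
    outer loop
      vertex 15.0 7.7 25.4
      vertex 12.0 13.5 25.4
      vertex 5.6 14.8 25.4
    endloop
  endfacet
  facet normal 0.0000 0.0000 1.0000
    outer loop
      vertex 15.0 7.7 25.4
      vertex 5.6 14.8 25.4
      vertex 0.6 10.5 25.4
    endloop
  endfacet
  facet normal 0.0000 0.0000 1.0000
    outer loop
      vertex 15.0 7.7 25.4
      vertex 0.6 10.5 25.4
      vertex 0.8 4.0 25.4
    endloop
  endfacet
  facet normal 0.0000 0.0000 1.0000
    outer loop
      vertex 15.0 7.7 25.4
      vertex 0.8 4.0 25.4
      vertex 6.1 0.1 25.4
    endloop
  endfacet
  facet normal 0.0000 0.0000 1.0000
    outer loop
      vertex 15.0 7.7 25.4
      vertex 6.1 0.1 25.4
      vertex 12.4 1.8 25.4
    endloop
  endfacet
  facet normal 0.8882 0.4594 0.0000
    outer loop
      vertex 15.0 7.7 0.0
      vertex 12.0 13.5 0.0
      vertex 12.0 13.5 25.4
    endloop
  endfacet
  facet normal 0.8882 0.4594 0.0000
    outer loop
      vertex 15.0 7.7 0.0
      vertex 12.0 13.5 25.4
      vertex 15.0 7.7 25.4
    endloop
  endfacet
  facet normal 0.1991 0.9800 0.0000
    outer loop
      vertex 12.0 13.5 0.0
      vertex 5.6 14.8 0.0
      vertex 5.6 14.8 25.4
    endloop
  endfacet
  facet normal 0.1991 0.9800 0.0000
    outer loop
      vertex 12.0 13.5 0.0
      vertex 5.6 14.8 25.4
      vertex 12.0 13.5 25.4
    endloop
  endfacet
  facet normal -0.6520 0.7582 0.0000
    outer loop
      vertex 5.6 14.8 0.0
      vertex 0.6 10.5 0.0
      vertex 0.6 10.5 25.4
    endloop
  endfacet
  facet normal -0.6520 0.7582 0.0000
    outer loop
      vertex 5.6 14.8 0.0
      vertex 0.6 10.5 25.4
      vertex 5.6 14.8 25.4
    endloop
  endfacet
  facet normal -0.9995 -0.0308 0.0000
    outer loop
      vertex 0.6 10.5 0.0
      vertex 0.8 4.0 0.0
      vertex 0.8 4.0 25.4
    endloop
  endfacet
  facet normal -0.9995 -0.0308 0.0000
    outer loop
      vertex 0.6 10.5 0.0
      vertex 0.8 4.0 25.4
      vertex 0.6 10.5 25.4
    endloop
  endfacet
  facet normal -0.5927 -0.8054 0.0000
    outer loop
      vertex 0.8 4.0 0.0
      vertex 6.1 0.1 0.0
      vertex 6.1 0.1 25.4
    endloop
  endfacet
  facet normal -0.5927 -0.8054 0.0000
    outer loop
      vertex 0.8 4.0 0.0
      vertex 6.1 0.1 25.4
      vertex 0.8 4.0 25.4
    endloop
  endfacet
  facet normal 0.2605 -0.9655 0.0000
    outer loop
      vertex 6.1 0.1 0.0
      vertex 12.4 1.8 0.0
      vertex 12.4 1.8 25.4
    endloop
  endfacet
  facet normal 0.2605 -0.9655 0.0000
    outer loop
      vertex 6.1 0.1 0.0
      vertex 12.4 1.8 25.4
      vertex 6.1 0.1 25.4
    endloop
  endfacet
  facet normal 0.9151 -0.4033 0.0000
    outer loop
      vertex 12.4 1.8 0.0
      vertex 15.0 7.7 0.0
      vertex 15.0 7.7 25.4
    endloop
  endfacet
  facet normal 0.9151 -0.4033 0.0000
    outer loop
      vertex 12.4 1.8 0.0
      vertex 15.0 7.7 25.4
      vertex 12.4 1.8 25.4
    endloop
  endfacet
endsolid part

The G0 Z moves step by Δz≈8.5 mm. Every layer's G1 loop is the same polygon, so the solid is a straight extrusion of it from z=0 to z≈25.4. Closing with flat bottom and top caps and triangulating gives 24 facets — a regular 7-sided prism (a cylinder approximated with 7 flat sides), circumscribed radius ≈ 7.5 mm, height ≈ 25.4 mm.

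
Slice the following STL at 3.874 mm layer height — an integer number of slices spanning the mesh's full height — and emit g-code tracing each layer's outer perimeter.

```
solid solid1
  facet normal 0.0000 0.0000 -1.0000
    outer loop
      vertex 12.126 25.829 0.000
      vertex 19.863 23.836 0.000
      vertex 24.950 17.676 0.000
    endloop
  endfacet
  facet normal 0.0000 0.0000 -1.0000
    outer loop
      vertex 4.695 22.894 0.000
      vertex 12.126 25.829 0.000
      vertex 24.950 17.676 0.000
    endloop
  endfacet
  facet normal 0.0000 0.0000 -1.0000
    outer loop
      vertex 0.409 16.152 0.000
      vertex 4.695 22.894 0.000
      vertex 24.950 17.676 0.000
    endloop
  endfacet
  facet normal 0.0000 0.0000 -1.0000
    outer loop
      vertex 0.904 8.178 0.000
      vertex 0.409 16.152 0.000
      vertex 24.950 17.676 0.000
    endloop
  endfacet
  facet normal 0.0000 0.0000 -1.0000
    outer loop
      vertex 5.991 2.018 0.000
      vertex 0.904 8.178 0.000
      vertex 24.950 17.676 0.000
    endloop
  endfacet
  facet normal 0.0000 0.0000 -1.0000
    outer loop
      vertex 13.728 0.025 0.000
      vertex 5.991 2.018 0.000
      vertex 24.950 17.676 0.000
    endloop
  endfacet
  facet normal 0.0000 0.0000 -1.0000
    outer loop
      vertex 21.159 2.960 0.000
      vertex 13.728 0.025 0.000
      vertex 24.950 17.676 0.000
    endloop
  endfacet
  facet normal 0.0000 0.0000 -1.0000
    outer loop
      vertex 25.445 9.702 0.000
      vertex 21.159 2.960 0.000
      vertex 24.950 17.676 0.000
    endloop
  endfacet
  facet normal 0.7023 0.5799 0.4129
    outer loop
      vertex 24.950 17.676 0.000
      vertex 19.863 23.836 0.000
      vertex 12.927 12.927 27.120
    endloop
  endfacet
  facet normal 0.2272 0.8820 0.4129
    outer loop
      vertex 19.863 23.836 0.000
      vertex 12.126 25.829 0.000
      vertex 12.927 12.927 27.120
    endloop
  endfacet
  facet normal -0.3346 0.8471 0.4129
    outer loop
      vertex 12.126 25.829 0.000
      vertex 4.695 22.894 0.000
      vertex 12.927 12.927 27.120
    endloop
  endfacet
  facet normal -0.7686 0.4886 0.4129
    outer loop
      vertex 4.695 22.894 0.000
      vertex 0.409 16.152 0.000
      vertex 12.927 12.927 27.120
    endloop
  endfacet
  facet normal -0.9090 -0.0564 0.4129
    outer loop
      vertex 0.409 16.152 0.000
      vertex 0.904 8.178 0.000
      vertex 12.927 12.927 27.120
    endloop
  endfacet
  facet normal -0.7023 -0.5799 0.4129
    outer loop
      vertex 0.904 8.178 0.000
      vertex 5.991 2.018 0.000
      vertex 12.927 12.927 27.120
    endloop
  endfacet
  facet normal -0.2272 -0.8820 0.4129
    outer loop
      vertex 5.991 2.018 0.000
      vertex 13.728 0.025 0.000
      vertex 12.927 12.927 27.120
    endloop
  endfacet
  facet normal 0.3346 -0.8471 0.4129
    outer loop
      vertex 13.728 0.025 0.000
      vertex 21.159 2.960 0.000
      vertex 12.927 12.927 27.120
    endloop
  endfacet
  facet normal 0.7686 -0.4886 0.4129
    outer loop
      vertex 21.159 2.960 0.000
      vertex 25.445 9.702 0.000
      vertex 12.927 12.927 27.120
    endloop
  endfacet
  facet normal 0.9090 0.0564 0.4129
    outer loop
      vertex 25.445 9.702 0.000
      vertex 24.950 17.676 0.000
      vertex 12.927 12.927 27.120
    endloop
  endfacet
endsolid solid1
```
; perimeter-only toolpath
G21 ; units = mm
G90 ; absolute positioning
G28 ; home
; layer 1
G0 Z3.874
G0 X23.232 Y16.998
G1 X18.872 Y22.278
G1 X12.240 Y23.986
G1 X5.871 Y21.470
G1 X2.197 Y15.691
G1 X2.622 Y8.856
G1 X6.982 Y3.576
G1 X13.614 Y1.868
G1 X19.983 Y4.384
G1 X23.657 Y10.163
G1 X23.232 Y16.998
; layer 2
G0 Z7.749
G0 X21.515 Y16.319
G1 X17.881 Y20.719
G1 X12.355 Y22.143
G1 X7.047 Y20.046
G1 X3.986 Y15.231
G1 X4.339 Y9.535
G1 X7.973 Y5.135
G1 X13.499 Y3.711
G1 X18.807 Y5.808
G1 X21.868 Y10.623
G1 X21.515 Y16.319
; layer 3
G0 Z11.623
G0 X19.797 Y15.641
G1 X16.890 Y19.161
G1 X12.469 Y20.300
G1 X8.223 Y18.622
G1 X5.774 Y14.770
G1 X6.057 Y10.213
G1 X8.964 Y6.693
G1 X13.385 Y5.554
G1 X17.631 Y7.232
G1 X20.080 Y11.084
G1 X19.797 Y15.641
; layer 4
G0 Z15.497
G0 X18.080 Y14.962
G1 X15.900 Y17.602
G1 X12.584 Y18.456
G1 X9.399 Y17.199
G1 X7.562 Y14.309
G1 X7.774 Y10.892
G1 X9.954 Y8.252
G1 X13.270 Y7.398
G1 X16.455 Y8.655
G1 X18.292 Y11.545
G1 X18.080 Y14.962
; layer 5
G0 Z19.371
G0 X16.362 Y14.284
G1 X14.909 Y16.044
G1 X12.698 Y16.613
G1 X10.575 Y15.775
G1 X9.350 Y13.848
G1 X9.492 Y11.570
G1 X10.945 Y9.810
G1 X13.156 Y9.241
G1 X15.279 Y10.079
G1 X16.504 Y12.006
G1 X16.362 Y14.284
; layer 6
G0 Z23.246
G0 X14.645 Y13.605
G1 X13.918 Y14.485
G1 X12.813 Y14.770
G1 X11.751 Y14.351
G1 X11.139 Y13.388
G1 X11.209 Y12.249
G1 X11.936 Y11.369
G1 X13.041 Y11.084
G1 X14.103 Y11.503
G1 X14.715 Y12.466
G1 X14.645 Y13.605
M2 ; end

The solid is a regular 10-sided pyramid, base circumscribed radius ≈ 12.9 mm, apex at z ≈ 27.1 mm. Slicing at Δz = 3.874 mm — 7 equal slices spanning the solid's height, so layer i sits at z = i·h/7 — gives 6 non-empty perimeters. Each is a 10-segment closed polygon; G0 lifts to the layer z and rapids to the start vertex, then G1 traces the edges. The cross-section shrinks linearly with z (the slice at the apex is degenerate and omitted).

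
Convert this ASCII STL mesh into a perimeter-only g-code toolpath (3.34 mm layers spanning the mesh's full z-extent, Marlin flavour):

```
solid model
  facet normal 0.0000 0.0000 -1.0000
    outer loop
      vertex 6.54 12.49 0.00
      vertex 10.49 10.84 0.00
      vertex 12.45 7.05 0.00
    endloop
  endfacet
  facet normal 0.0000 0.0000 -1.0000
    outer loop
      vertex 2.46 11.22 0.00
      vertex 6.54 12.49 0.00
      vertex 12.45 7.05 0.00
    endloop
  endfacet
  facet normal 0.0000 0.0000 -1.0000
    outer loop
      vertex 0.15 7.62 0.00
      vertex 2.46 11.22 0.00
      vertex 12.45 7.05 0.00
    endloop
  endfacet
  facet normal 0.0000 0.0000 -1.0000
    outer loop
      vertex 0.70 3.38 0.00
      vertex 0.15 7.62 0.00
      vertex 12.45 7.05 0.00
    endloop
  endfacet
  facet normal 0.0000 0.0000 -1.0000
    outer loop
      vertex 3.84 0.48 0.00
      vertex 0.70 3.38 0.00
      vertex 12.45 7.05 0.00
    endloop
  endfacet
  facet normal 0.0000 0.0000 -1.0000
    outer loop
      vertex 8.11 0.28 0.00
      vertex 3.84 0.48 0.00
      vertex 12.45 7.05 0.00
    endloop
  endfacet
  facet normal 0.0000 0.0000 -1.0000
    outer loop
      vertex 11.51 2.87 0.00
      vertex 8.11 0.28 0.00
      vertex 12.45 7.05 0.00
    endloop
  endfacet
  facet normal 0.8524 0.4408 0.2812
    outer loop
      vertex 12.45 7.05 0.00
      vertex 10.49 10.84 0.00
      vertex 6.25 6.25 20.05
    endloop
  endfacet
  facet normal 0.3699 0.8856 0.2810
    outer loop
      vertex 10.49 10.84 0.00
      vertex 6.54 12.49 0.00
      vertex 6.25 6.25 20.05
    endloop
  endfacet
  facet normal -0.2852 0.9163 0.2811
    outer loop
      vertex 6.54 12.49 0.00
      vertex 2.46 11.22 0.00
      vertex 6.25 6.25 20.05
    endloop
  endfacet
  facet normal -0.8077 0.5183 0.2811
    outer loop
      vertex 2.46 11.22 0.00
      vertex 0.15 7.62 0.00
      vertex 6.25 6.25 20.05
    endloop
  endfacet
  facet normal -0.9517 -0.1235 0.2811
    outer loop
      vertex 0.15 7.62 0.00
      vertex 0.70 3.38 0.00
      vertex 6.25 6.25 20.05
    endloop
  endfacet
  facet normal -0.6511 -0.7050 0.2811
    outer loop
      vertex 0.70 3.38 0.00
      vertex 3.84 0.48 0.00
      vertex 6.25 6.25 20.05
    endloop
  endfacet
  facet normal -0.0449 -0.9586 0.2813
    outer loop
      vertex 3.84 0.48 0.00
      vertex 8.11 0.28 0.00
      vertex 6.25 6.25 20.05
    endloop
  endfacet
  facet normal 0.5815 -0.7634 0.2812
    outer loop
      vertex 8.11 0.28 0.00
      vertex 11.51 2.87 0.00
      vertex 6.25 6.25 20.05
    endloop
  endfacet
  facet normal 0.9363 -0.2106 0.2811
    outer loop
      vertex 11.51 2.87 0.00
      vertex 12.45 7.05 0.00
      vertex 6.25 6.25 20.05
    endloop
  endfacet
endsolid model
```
; perimeter-only toolpath
G21 ; units = mm
G90 ; absolute positioning
G28 ; home
; layer 1
G0 Z3.34
G0 X11.42 Y6.92
G1 X9.78 Y10.07
G1 X6.49 Y11.45
G1 X3.09 Y10.39
G1 X1.17 Y7.39
G1 X1.62 Y3.86
G1 X4.24 Y1.44
G1 X7.80 Y1.27
G1 X10.63 Y3.43
G1 X11.42 Y6.92
; layer 2
G0 Z6.68
G0 X10.38 Y6.78
G1 X9.08 Y9.31
G1 X6.44 Y10.41
G1 X3.72 Y9.56
G1 X2.18 Y7.16
G1 X2.55 Y4.34
G1 X4.64 Y2.40
G1 X7.49 Y2.27
G1 X9.76 Y4.00
G1 X10.38 Y6.78
; layer 3
G0 Z10.03
G0 X9.35 Y6.65
G1 X8.37 Y8.54
G1 X6.39 Y9.37
G1 X4.36 Y8.73
G1 X3.20 Y6.94
G1 X3.48 Y4.81
G1 X5.04 Y3.37
G1 X7.18 Y3.27
G1 X8.88 Y4.56
G1 X9.35 Y6.65
; layer 4
G0 Z13.37
G0 X8.32 Y6.52
G1 X7.66 Y7.78
G1 X6.35 Y8.33
G1 X4.99 Y7.91
G1 X4.22 Y6.71
G1 X4.40 Y5.29
G1 X5.45 Y4.33
G1 X6.87 Y4.26
G1 X8.00 Y5.12
G1 X8.32 Y6.52
; layer 5
G0 Z16.71
G0 X7.28 Y6.38
G1 X6.96 Y7.02
G1 X6.30 Y7.29
G1 X5.62 Y7.08
G1 X5.23 Y6.48
G1 X5.33 Y5.77
G1 X5.85 Y5.29
G1 X6.56 Y5.26
G1 X7.13 Y5.69
G1 X7.28 Y6.38
M2 ; end

The solid is a regular 9-sided pyramid, base circumscribed radius ≈ 6.25 mm, apex at z ≈ 20.1 mm. Slicing at Δz = 3.34 mm — 6 equal slices spanning the solid's height, so layer i sits at z = i·h/6 — gives 5 non-empty perimeters. Each is a 9-segment closed polygon; G0 lifts to the layer z and rapids to the start vertex, then G1 traces the edges. The cross-section shrinks linearly with z (the slice at the apex is degenerate and omitted).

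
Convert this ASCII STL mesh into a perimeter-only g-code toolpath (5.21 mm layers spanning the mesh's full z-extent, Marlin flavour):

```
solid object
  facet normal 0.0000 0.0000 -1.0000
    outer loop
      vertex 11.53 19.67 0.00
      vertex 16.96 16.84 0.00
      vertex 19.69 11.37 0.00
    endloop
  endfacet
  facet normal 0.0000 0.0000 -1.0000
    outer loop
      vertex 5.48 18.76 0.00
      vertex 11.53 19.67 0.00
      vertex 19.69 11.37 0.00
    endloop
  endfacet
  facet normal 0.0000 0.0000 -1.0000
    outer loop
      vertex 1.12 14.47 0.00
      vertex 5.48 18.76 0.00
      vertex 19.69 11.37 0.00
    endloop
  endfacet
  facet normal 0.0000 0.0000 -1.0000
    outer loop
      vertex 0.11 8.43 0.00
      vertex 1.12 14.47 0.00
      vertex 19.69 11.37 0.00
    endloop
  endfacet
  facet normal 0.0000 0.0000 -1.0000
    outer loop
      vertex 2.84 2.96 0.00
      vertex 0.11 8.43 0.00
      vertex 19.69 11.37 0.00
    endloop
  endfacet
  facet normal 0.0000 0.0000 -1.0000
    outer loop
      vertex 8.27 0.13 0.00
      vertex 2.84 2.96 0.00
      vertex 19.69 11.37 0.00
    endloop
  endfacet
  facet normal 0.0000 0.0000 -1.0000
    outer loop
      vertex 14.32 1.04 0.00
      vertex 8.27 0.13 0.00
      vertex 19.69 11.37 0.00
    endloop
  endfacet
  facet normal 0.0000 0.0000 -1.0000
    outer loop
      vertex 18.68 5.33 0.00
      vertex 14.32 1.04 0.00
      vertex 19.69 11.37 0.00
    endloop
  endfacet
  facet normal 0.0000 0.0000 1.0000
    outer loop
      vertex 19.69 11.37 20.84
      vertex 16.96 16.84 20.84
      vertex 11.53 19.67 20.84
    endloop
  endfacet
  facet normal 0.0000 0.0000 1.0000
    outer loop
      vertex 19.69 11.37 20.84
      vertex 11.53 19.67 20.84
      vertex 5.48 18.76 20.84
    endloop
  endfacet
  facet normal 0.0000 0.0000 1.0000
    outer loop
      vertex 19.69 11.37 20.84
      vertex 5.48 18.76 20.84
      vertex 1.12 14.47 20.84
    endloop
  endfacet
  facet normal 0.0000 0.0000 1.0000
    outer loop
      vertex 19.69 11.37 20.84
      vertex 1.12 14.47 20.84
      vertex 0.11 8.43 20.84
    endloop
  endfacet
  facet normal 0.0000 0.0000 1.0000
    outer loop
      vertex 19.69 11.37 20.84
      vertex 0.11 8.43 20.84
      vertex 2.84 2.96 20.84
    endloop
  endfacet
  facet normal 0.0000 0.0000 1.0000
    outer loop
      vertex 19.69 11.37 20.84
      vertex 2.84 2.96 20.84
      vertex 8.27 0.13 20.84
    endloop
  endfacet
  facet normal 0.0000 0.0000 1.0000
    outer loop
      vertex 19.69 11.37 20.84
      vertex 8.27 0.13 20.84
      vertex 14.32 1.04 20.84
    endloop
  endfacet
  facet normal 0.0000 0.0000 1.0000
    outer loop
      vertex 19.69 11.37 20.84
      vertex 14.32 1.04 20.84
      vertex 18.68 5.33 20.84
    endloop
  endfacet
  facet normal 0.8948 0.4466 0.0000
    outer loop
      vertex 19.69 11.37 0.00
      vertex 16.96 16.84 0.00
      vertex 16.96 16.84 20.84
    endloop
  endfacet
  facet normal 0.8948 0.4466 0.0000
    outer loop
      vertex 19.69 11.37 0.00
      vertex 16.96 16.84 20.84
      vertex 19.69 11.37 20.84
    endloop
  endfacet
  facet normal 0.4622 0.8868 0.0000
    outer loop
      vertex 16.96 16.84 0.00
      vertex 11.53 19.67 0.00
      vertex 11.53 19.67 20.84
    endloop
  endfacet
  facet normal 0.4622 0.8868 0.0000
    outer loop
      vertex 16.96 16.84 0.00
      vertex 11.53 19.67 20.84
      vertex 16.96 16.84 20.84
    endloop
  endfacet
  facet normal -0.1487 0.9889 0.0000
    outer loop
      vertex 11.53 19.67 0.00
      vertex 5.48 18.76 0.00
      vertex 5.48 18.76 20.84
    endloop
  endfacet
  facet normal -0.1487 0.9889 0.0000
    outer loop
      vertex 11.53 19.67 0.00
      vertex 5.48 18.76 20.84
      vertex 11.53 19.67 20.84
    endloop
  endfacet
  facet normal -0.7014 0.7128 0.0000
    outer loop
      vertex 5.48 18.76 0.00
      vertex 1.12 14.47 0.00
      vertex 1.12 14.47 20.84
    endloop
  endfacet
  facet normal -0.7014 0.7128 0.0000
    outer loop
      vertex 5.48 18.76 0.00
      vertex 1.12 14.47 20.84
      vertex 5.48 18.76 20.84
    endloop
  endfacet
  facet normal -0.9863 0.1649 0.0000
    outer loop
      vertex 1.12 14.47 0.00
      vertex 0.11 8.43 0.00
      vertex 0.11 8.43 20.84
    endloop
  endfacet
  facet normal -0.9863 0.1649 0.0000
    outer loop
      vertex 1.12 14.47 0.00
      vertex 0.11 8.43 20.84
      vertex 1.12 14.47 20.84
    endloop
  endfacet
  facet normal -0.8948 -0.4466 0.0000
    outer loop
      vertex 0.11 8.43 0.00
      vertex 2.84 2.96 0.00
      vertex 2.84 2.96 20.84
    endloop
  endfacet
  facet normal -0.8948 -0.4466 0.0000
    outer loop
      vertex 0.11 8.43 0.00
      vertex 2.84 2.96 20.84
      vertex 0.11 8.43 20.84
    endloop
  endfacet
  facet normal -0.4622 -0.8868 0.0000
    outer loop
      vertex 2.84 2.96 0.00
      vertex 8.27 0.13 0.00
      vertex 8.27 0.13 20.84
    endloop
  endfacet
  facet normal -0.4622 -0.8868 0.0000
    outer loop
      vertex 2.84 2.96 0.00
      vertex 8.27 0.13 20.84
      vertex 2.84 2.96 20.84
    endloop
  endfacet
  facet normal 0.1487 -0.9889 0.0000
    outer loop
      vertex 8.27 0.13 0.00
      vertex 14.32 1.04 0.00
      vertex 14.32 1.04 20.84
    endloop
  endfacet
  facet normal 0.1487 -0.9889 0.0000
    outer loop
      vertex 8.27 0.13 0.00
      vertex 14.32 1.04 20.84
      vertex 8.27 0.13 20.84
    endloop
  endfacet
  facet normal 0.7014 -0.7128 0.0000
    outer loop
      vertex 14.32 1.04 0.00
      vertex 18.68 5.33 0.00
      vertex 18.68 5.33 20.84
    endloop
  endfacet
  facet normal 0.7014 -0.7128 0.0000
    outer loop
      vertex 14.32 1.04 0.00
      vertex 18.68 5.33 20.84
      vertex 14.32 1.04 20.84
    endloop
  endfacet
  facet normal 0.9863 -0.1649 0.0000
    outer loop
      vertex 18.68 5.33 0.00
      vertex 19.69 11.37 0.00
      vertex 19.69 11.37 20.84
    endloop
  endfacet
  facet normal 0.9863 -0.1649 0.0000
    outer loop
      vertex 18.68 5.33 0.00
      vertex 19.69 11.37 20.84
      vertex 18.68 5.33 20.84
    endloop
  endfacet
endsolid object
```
; perimeter-only toolpath
G21 ; units = mm
G90 ; absolute positioning
G28 ; home
; layer 1
G0 Z5.21
G0 X19.69 Y11.37
G1 X16.96 Y16.84
G1 X11.53 Y19.67
G1 X5.48 Y18.76
G1 X1.12 Y14.47
G1 X0.11 Y8.43
G1 X2.84 Y2.96
G1 X8.27 Y0.13
G1 X14.32 Y1.04
G1 X18.68 Y5.33
G1 X19.69 Y11.37
; layer 2
G0 Z10.42
G0 X19.69 Y11.37
G1 X16.96 Y16.84
G1 X11.53 Y19.67
G1 X5.48 Y18.76
G1 X1.12 Y14.47
G1 X0.11 Y8.43
G1 X2.84 Y2.96
G1 X8.27 Y0.13
G1 X14.32 Y1.04
G1 X18.68 Y5.33
G1 X19.69 Y11.37
; layer 3
G0 Z15.63
G0 X19.69 Y11.37
G1 X16.96 Y16.84
G1 X11.53 Y19.67
G1 X5.48 Y18.76
G1 X1.12 Y14.47
G1 X0.11 Y8.43
G1 X2.84 Y2.96
G1 X8.27 Y0.13
G1 X14.32 Y1.04
G1 X18.68 Y5.33
G1 X19.69 Y11.37
; layer 4
G0 Z20.84
G0 X19.69 Y11.37
G1 X16.96 Y16.84
G1 X11.53 Y19.67
G1 X5.48 Y18.76
G1 X1.12 Y14.47
G1 X0.11 Y8.43
G1 X2.84 Y2.96
G1 X8.27 Y0.13
G1 X14.32 Y1.04
G1 X18.68 Y5.33
G1 X19.69 Y11.37
M2 ; end

The solid is a regular 10-sided prism (a cylinder approximated with 10 flat sides), circumscribed radius ≈ 9.9 mm, height ≈ 20.8 mm. Slicing at Δz = 5.21 mm — 4 equal slices spanning the solid's height, so layer i sits at z = i·h/4 — gives 4 non-empty perimeters. Each is a 10-segment closed polygon; G0 lifts to the layer z and rapids to the start vertex, then G1 traces the edges.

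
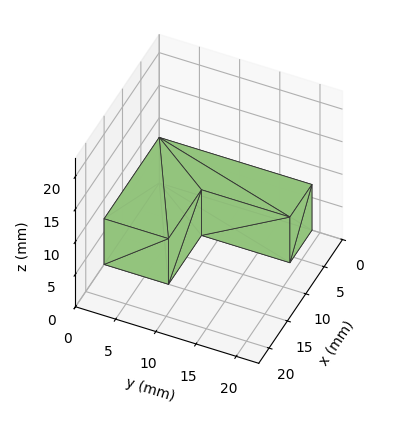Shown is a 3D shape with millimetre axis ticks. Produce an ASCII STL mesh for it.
Reading the render: the shape is an L-shaped prism: outer 15 × 19 mm, arm thicknesses ≈ 8 mm (horizontal) and 6 mm (vertical), extruded 7 mm in z (dimensions read to the nearest mm from the axis ticks). For the STL, each face is triangulated and given an outward normal.

solid part
  facet normal 0.0000 0.0000 -1.0000
    outer loop
      vertex 15.0 8.0 0.0
      vertex 15.0 0.0 0.0
      vertex 0.0 0.0 0.0
    endloop
  endfacet
  facet normal 0.0000 0.0000 -1.0000
    outer loop
      vertex 6.0 8.0 0.0
      vertex 15.0 8.0 0.0
      vertex 0.0 0.0 0.0
    endloop
  endfacet
  facet normal 0.0000 0.0000 -1.0000
    outer loop
      vertex 6.0 19.0 0.0
      vertex 6.0 8.0 0.0
      vertex 0.0 0.0 0.0
    endloop
  endfacet
  facet normal 0.0000 0.0000 -1.0000
    outer loop
      vertex 0.0 19.0 0.0
      vertex 6.0 19.0 0.0
      vertex 0.0 0.0 0.0
    endloop
  endfacet
  facet normal 0.0000 0.0000 1.0000
    outer loop
      vertex 0.0 0.0 7.0
      vertex 15.0 0.0 7.0
      vertex 15.0 8.0 7.0
    endloop
  endfacet
  facet normal 0.0000 0.0000 1.0000
    outer loop
      vertex 0.0 0.0 7.0
      vertex 15.0 8.0 7.0
      vertex 6.0 8.0 7.0
    endloop
  endfacet
  facet normal 0.0000 0.0000 1.0000
    outer loop
      vertex 0.0 0.0 7.0
      vertex 6.0 8.0 7.0
      vertex 6.0 19.0 7.0
    endloop
  endfacet
  facet normal 0.0000 0.0000 1.0000
    outer loop
      vertex 0.0 0.0 7.0
      vertex 6.0 19.0 7.0
      vertex 0.0 19.0 7.0
    endloop
  endfacet
  facet normal 0.0000 -1.0000 0.0000
    outer loop
      vertex 0.0 0.0 0.0
      vertex 15.0 0.0 0.0
      vertex 15.0 0.0 7.0
    endloop
  endfacet
  facet normal 0.0000 -1.0000 0.0000
    outer loop
      vertex 0.0 0.0 0.0
      vertex 15.0 0.0 7.0
      vertex 0.0 0.0 7.0
    endloop
  endfacet
  facet normal 1.0000 0.0000 0.0000
    outer loop
      vertex 15.0 0.0 0.0
      vertex 15.0 8.0 0.0
      vertex 15.0 8.0 7.0
    endloop
  endfacet
  facet normal 1.0000 0.0000 0.0000
    outer loop
      vertex 15.0 0.0 0.0
      vertex 15.0 8.0 7.0
      vertex 15.0 0.0 7.0
    endloop
  endfacet
  facet normal 0.0000 1.0000 0.0000
    outer loop
      vertex 15.0 8.0 0.0
      vertex 6.0 8.0 0.0
      vertex 6.0 8.0 7.0
    endloop
  endfacet
  facet normal 0.0000 1.0000 0.0000
    outer loop
      vertex 15.0 8.0 0.0
      vertex 6.0 8.0 7.0
      vertex 15.0 8.0 7.0
    endloop
  endfacet
  facet normal 1.0000 0.0000 0.0000
    outer loop
      vertex 6.0 8.0 0.0
      vertex 6.0 19.0 0.0
      vertex 6.0 19.0 7.0
    endloop
  endfacet
  facet normal 1.0000 0.0000 0.0000
    outer loop
      vertex 6.0 8.0 0.0
      vertex 6.0 19.0 7.0
      vertex 6.0 8.0 7.0
    endloop
  endfacet
  facet normal 0.0000 1.0000 0.0000
    outer loop
      vertex 6.0 19.0 0.0
      vertex 0.0 19.0 0.0
      vertex 0.0 19.0 7.0
    endloop
  endfacet
  facet normal 0.0000 1.0000 0.0000
    outer loop
      vertex 6.0 19.0 0.0
      vertex 0.0 19.0 7.0
      vertex 6.0 19.0 7.0
    endloop
  endfacet
  facet normal -1.0000 0.0000 0.0000
    outer loop
      vertex 0.0 19.0 0.0
      vertex 0.0 0.0 0.0
      vertex 0.0 0.0 7.0
    endloop
  endfacet
  facet normal -1.0000 0.0000 0.0000
    outer loop
      vertex 0.0 19.0 0.0
      vertex 0.0 0.0 7.0
      vertex 0.0 19.0 7.0
    endloop
  endfacet
endsolid part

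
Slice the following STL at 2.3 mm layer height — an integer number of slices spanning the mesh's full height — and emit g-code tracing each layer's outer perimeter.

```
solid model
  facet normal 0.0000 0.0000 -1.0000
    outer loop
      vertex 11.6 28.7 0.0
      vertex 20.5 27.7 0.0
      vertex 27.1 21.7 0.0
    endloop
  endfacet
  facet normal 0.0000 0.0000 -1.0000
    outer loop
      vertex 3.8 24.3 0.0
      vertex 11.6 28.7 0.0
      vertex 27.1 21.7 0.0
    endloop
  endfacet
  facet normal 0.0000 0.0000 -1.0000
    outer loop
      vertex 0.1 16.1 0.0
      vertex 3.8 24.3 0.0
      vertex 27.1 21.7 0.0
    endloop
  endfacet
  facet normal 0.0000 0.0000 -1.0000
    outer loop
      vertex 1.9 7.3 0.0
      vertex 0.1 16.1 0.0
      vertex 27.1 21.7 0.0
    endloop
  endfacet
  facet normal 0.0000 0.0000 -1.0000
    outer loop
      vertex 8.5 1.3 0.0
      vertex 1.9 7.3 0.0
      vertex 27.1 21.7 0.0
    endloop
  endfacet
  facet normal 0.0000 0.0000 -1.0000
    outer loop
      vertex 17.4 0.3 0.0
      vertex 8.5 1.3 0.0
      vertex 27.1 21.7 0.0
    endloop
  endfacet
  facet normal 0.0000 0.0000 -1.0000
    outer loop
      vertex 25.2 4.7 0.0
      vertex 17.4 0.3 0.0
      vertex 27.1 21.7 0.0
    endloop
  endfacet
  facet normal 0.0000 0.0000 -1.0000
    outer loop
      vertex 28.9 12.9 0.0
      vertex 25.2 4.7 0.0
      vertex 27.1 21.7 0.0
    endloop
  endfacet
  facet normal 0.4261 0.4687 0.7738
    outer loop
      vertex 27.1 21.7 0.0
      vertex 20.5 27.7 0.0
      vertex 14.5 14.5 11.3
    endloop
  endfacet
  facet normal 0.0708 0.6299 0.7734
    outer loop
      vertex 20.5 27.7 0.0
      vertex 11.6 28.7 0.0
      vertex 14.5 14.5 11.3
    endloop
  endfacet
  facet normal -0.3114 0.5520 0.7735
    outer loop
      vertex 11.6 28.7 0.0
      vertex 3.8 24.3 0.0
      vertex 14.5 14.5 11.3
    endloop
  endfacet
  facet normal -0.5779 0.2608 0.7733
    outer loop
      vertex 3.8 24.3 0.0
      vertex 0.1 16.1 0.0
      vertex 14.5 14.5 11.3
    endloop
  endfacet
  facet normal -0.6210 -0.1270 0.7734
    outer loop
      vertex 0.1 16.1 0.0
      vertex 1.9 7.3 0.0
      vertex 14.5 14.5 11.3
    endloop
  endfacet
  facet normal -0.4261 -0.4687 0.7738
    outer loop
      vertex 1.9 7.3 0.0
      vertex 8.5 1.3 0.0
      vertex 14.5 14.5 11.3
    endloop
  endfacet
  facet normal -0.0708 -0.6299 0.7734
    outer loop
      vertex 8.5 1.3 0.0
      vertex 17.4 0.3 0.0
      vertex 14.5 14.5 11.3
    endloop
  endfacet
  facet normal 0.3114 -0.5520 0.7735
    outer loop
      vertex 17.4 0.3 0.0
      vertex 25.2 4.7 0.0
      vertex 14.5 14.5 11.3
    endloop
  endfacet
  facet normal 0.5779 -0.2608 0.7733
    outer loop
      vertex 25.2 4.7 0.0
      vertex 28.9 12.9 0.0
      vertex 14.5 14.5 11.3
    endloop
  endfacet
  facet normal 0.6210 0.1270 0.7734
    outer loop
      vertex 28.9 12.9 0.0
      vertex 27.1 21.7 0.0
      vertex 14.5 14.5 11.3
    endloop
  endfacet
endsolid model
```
; perimeter-only toolpath
G21 ; units = mm
G90 ; absolute positioning
G28 ; home
; layer 1
G0 Z2.3
G0 X24.6 Y20.3
G1 X19.3 Y25.1
G1 X12.2 Y25.9
G1 X5.9 Y22.3
G1 X3.0 Y15.8
G1 X4.4 Y8.7
G1 X9.7 Y3.9
G1 X16.8 Y3.1
G1 X23.1 Y6.7
G1 X26.0 Y13.2
G1 X24.6 Y20.3
; layer 2
G0 Z4.5
G0 X22.1 Y18.8
G1 X18.1 Y22.4
G1 X12.8 Y23.0
G1 X8.1 Y20.4
G1 X5.9 Y15.5
G1 X6.9 Y10.2
G1 X10.9 Y6.6
G1 X16.2 Y6.0
G1 X20.9 Y8.6
G1 X23.1 Y13.5
G1 X22.1 Y18.8
; layer 3
G0 Z6.8
G0 X19.5 Y17.4
G1 X16.9 Y19.8
G1 X13.3 Y20.2
G1 X10.2 Y18.4
G1 X8.7 Y15.1
G1 X9.5 Y11.6
G1 X12.1 Y9.2
G1 X15.7 Y8.8
G1 X18.8 Y10.6
G1 X20.3 Y13.9
G1 X19.5 Y17.4
; layer 4
G0 Z9.0
G0 X17.0 Y15.9
G1 X15.7 Y17.1
G1 X13.9 Y17.3
G1 X12.4 Y16.5
G1 X11.6 Y14.8
G1 X12.0 Y13.1
G1 X13.3 Y11.9
G1 X15.1 Y11.7
G1 X16.6 Y12.5
G1 X17.4 Y14.2
G1 X17.0 Y15.9
M2 ; end

The solid is a regular 10-sided pyramid, base circumscribed radius ≈ 14.5 mm, apex at z ≈ 11.3 mm. Slicing at Δz = 2.3 mm — 5 equal slices spanning the solid's height, so layer i sits at z = i·h/5 — gives 4 non-empty perimeters. Each is a 10-segment closed polygon; G0 lifts to the layer z and rapids to the start vertex, then G1 traces the edges. The cross-section shrinks linearly with z (the slice at the apex is degenerate and omitted).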